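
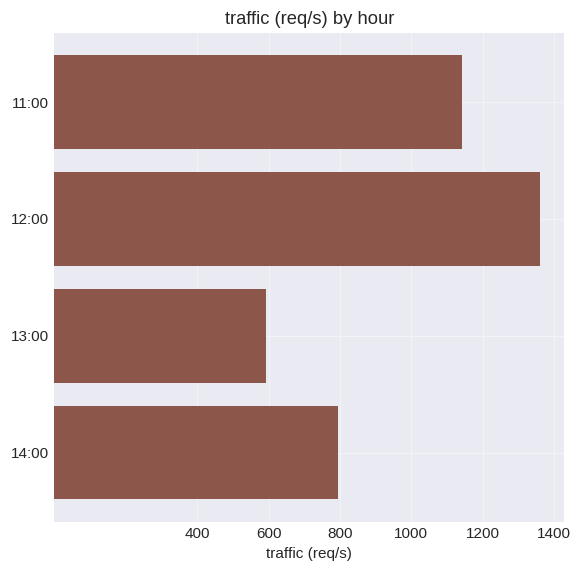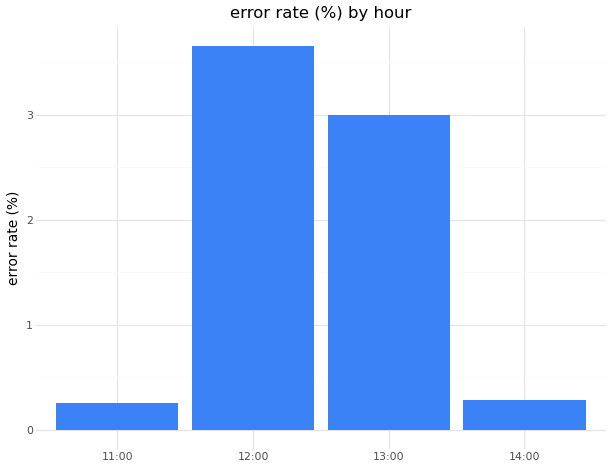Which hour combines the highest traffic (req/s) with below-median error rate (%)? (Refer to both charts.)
Chart 2 median error rate (%) ≈ 1.5; below-median hours: 11:00, 14:00. Among those, 11:00 has the highest traffic (req/s) (≈ 1200).

11:00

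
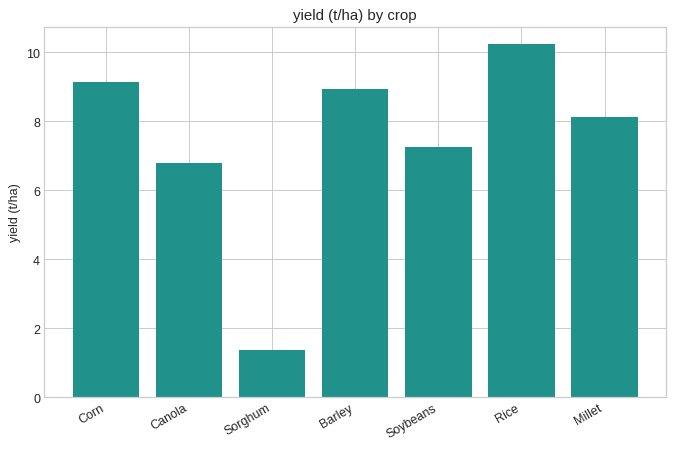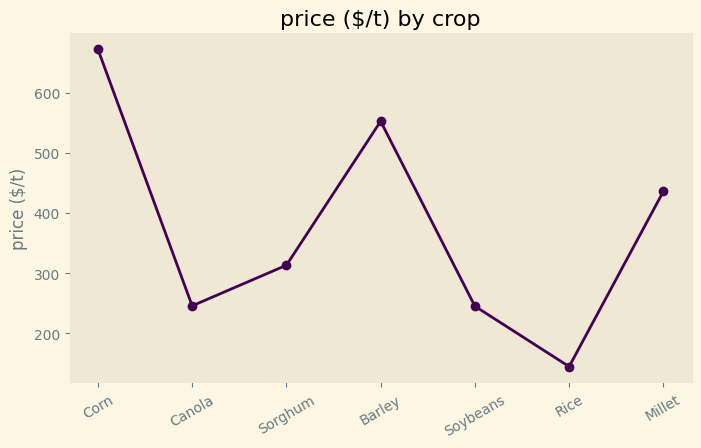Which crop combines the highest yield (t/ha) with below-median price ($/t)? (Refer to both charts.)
Chart 2 median price ($/t) ≈ 300; below-median crops: Canola, Soybeans, Rice. Among those, Rice has the highest yield (t/ha) (≈ 10).

Rice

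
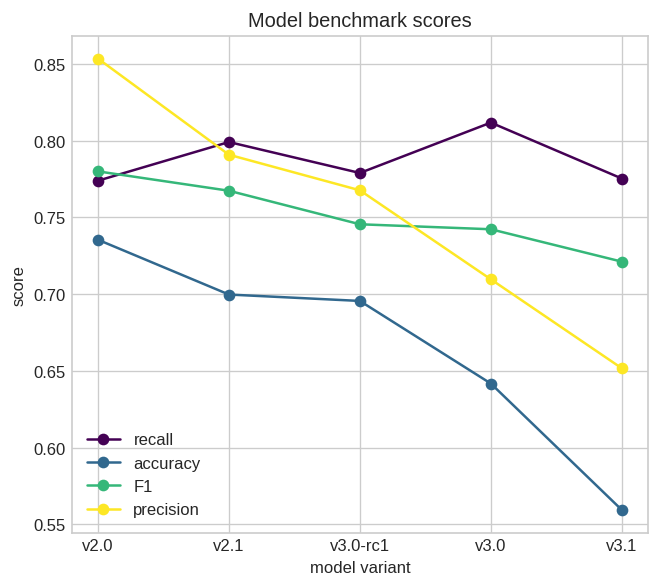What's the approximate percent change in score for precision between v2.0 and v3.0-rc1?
≈ -11.8%

v2.0 ≈ 0.85, v3.0-rc1 ≈ 0.75; (0.75 − 0.85) / 0.85 ≈ -11.8%.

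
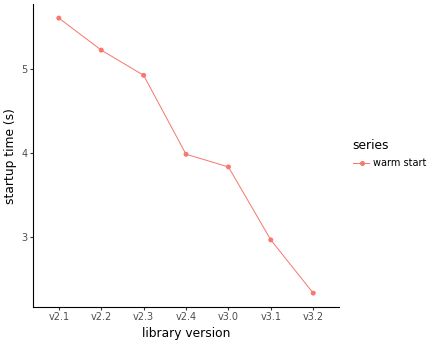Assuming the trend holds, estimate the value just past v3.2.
≈ 1.75

Last three: 4.0, 3.0, 2.5 → slope ≈ -0.75/step → next ≈ 1.75.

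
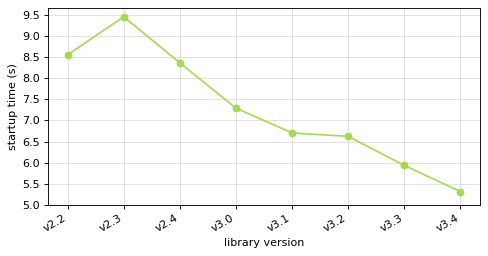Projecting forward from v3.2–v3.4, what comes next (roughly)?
Last three: 6.5, 6.0, 5.5 → slope ≈ -0.5/step → next ≈ 5.

≈ 5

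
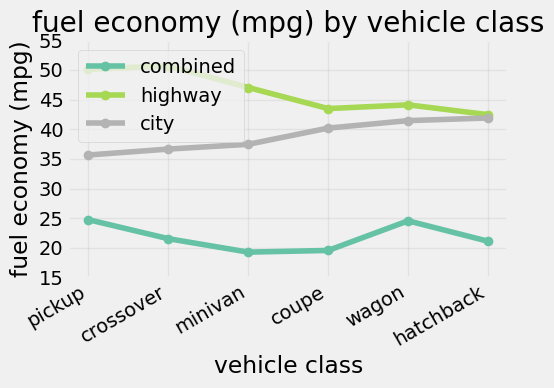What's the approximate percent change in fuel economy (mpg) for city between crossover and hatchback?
≈ +14.3%

crossover ≈ 35, hatchback ≈ 40; (40 − 35) / 35 ≈ +14.3%.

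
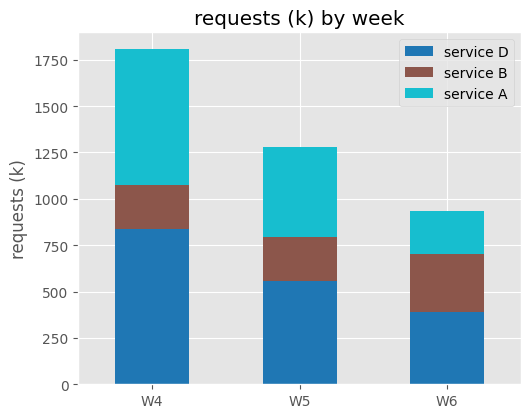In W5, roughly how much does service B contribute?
service B top ≈ 800, bottom ≈ 600; segment ≈ 200.

≈ 200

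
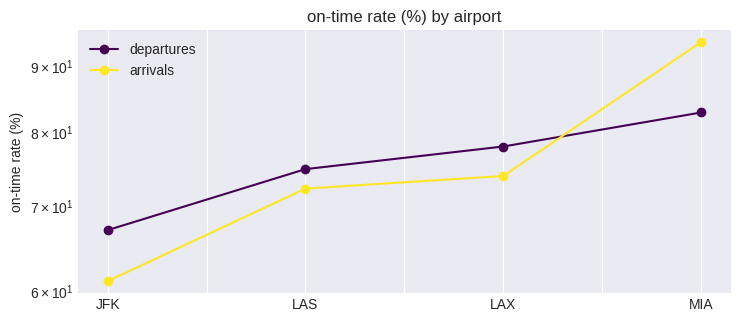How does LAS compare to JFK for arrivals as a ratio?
≈ 1.17×

LAS ≈ 70, JFK ≈ 60; 70/60 ≈ 1.17.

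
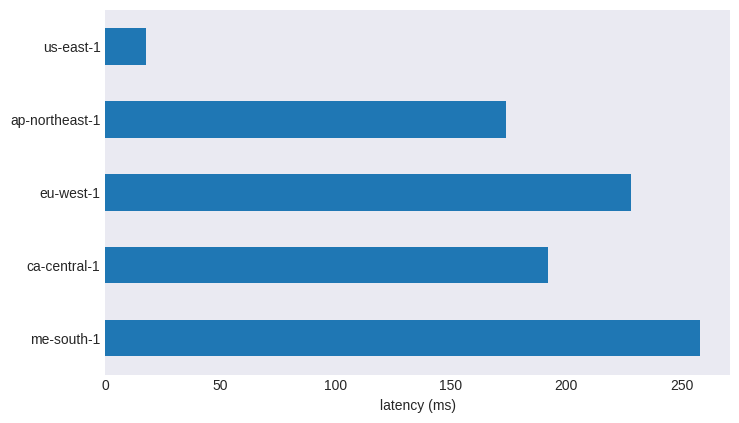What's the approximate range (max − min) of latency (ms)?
Max me-south-1 ≈ 250, min us-east-1 ≈ 25; range ≈ 225.

≈ 225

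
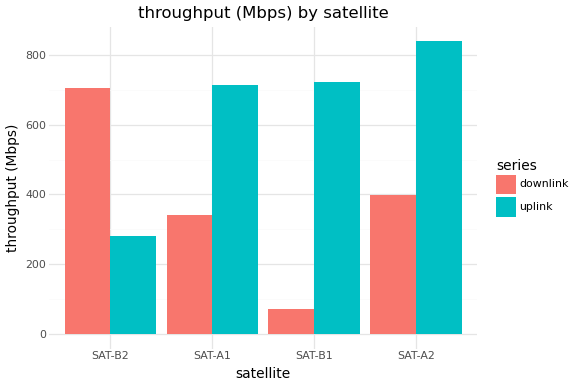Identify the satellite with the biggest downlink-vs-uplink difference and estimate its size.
SAT-B1, ≈ 600 Mbps

SAT-B1: downlink ≈ 100, uplink ≈ 700 → gap ≈ 600. Next-largest (SAT-A2) is only ≈ 400.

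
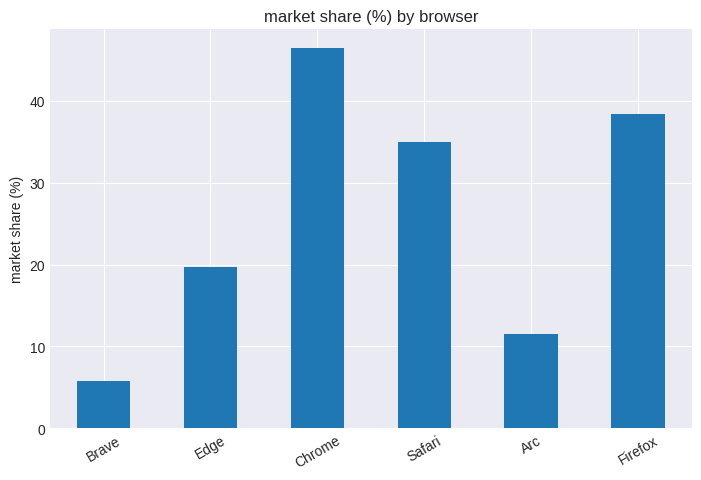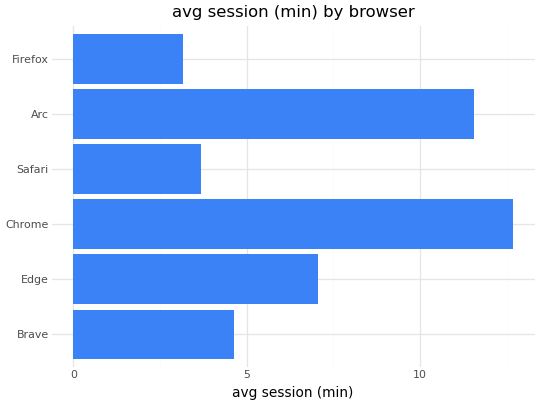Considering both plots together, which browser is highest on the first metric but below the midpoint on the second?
Firefox

Chart 2 median avg session (min) ≈ 6; below-median browsers: Brave, Safari, Firefox. Among those, Firefox has the highest market share (%) (≈ 40).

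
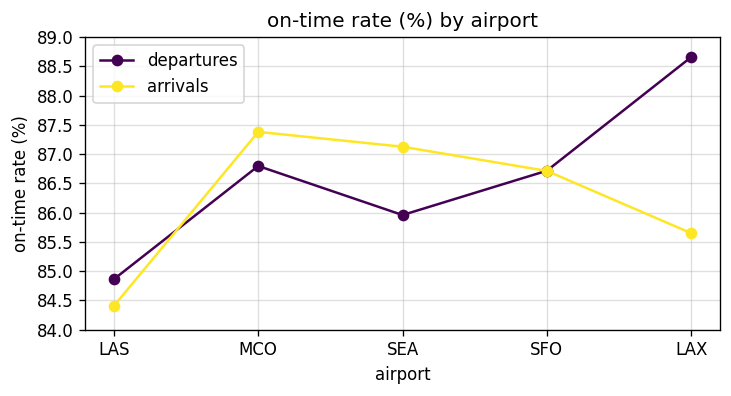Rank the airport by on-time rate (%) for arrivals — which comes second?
SEA

Top 3 for arrivals: MCO ≈ 87.5, SEA ≈ 87.0, SFO ≈ 86.5.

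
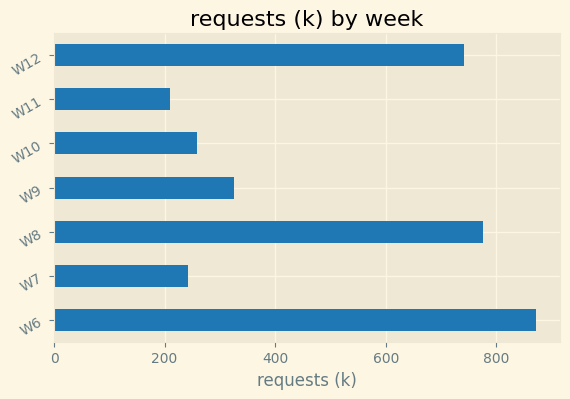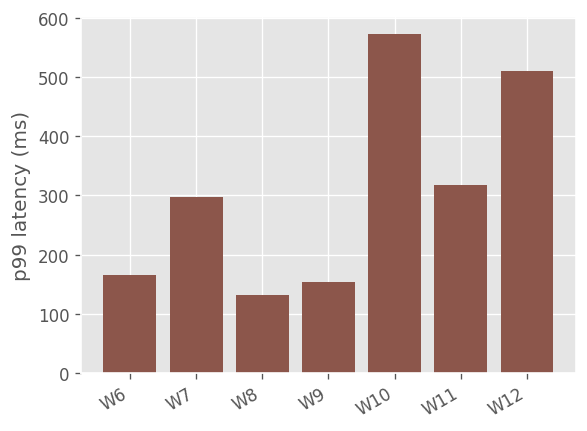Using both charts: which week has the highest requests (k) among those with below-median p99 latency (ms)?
Chart 2 median p99 latency (ms) ≈ 300; below-median weeks: W6, W8, W9. Among those, W6 has the highest requests (k) (≈ 900).

W6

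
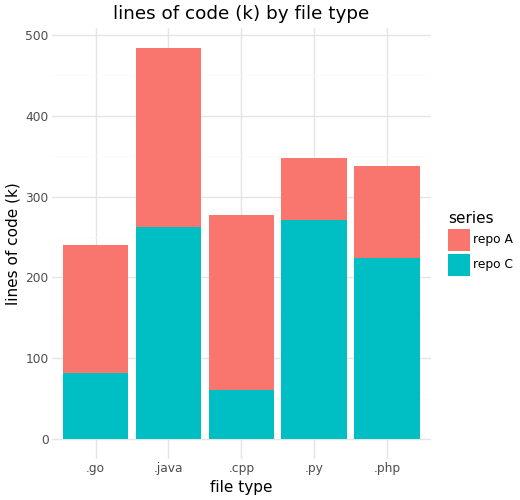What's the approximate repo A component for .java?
≈ 250

repo A top ≈ 500, bottom ≈ 250; segment ≈ 250.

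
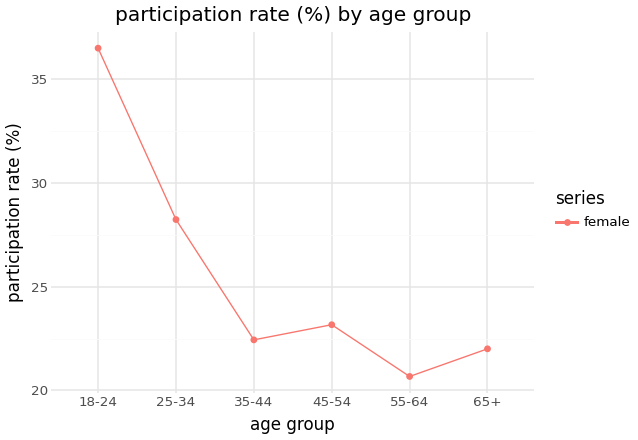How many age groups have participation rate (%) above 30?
1

Above 30: 18-24.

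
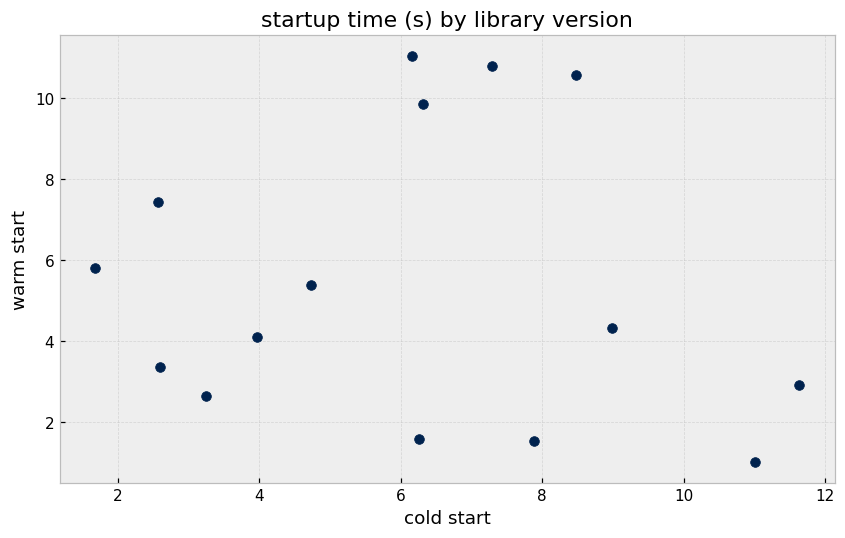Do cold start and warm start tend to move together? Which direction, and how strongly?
no clear correlation

Points are roughly uncorrelated; weak (|r| ≈ 0.1).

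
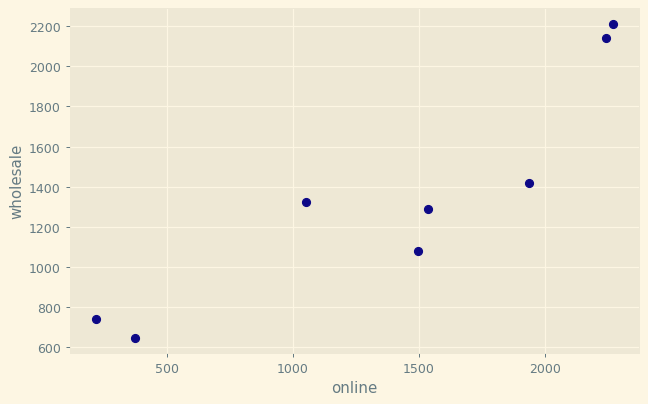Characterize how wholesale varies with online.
positive, strong

Points are positively correlated; strong (|r| ≈ 0.9).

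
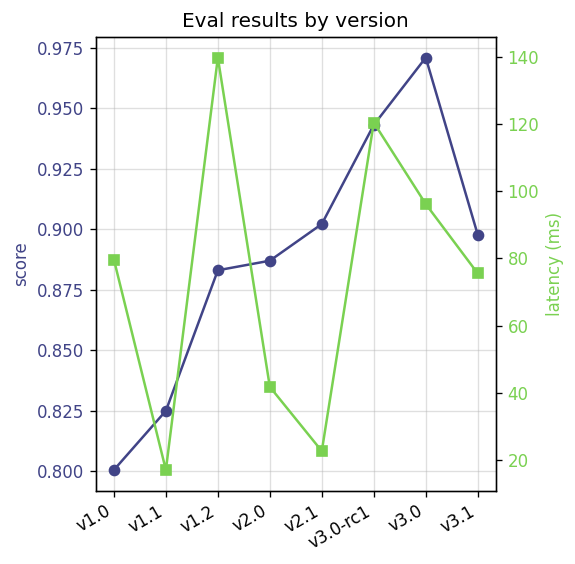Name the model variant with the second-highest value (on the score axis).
Top 3 (on the score axis): v3.0 ≈ 0.98, v3.0-rc1 ≈ 0.94, v2.1 ≈ 0.90.

v3.0-rc1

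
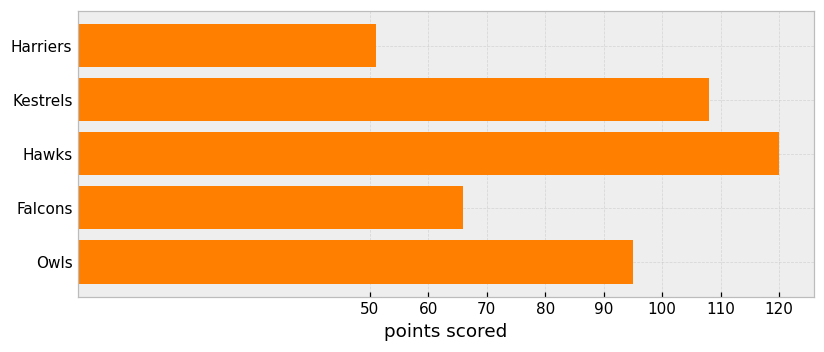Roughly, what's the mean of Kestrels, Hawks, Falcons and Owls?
≈ 100

(110 + 120 + 70 + 100) / 4 ≈ 100.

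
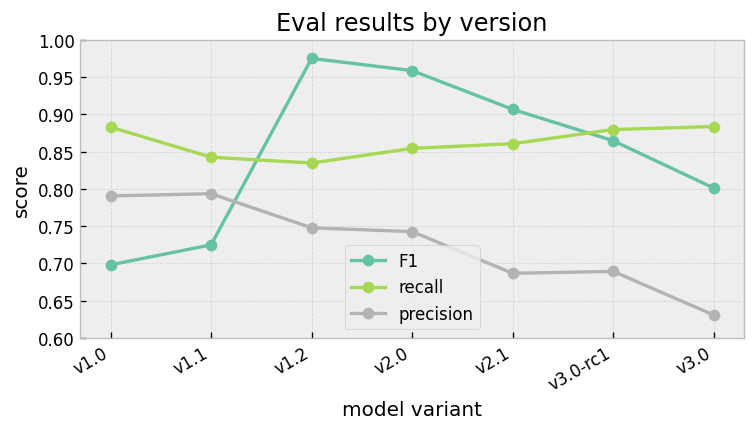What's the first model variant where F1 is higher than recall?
v1.1: F1 ≈ 0.70 vs recall ≈ 0.85 (not yet); v1.2: F1 ≈ 1.00 vs recall ≈ 0.85 (first crossover).

v1.2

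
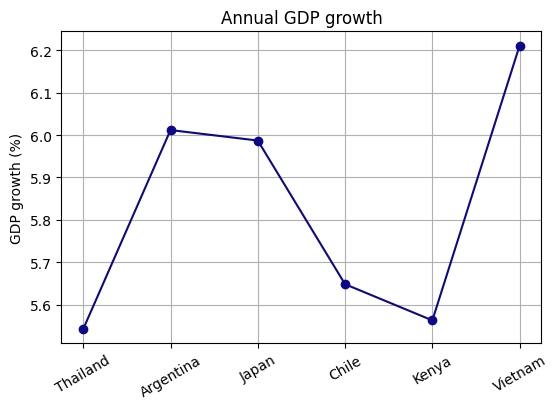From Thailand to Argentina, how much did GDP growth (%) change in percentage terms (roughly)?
Thailand ≈ 5.5, Argentina ≈ 6.0; (6.0 − 5.5) / 5.5 ≈ +9.1%.

≈ +9.1%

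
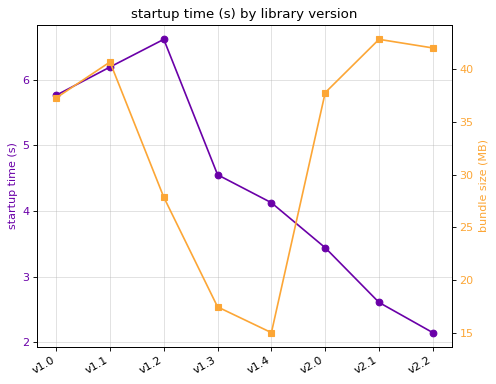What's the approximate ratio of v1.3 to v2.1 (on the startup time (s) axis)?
v1.3 ≈ 4.5, v2.1 ≈ 2.5; 4.5/2.5 ≈ 1.8.

≈ 1.8×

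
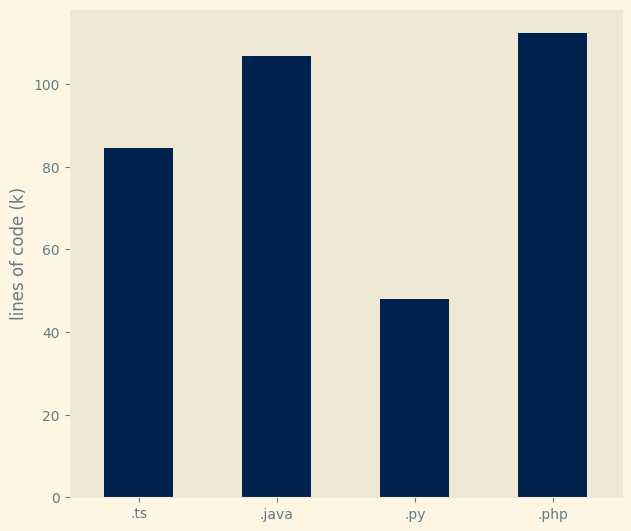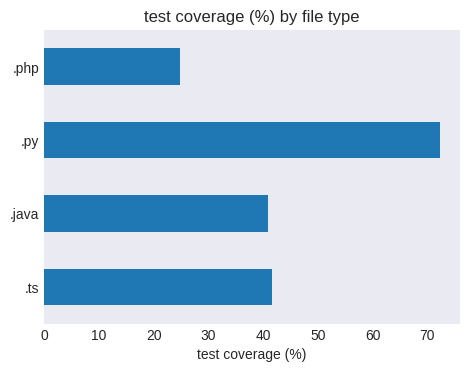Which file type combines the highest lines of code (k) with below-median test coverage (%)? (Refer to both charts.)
Chart 2 median test coverage (%) ≈ 40; below-median file types: .java, .php. Among those, .php has the highest lines of code (k) (≈ 120).

.php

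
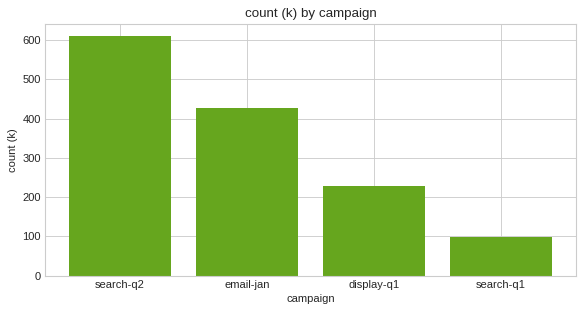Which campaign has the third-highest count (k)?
Top 4: search-q2 ≈ 600, email-jan ≈ 400, display-q1 ≈ 200, search-q1 ≈ 100.

display-q1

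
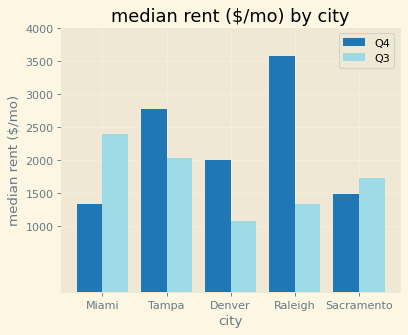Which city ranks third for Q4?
Top 4 for Q4: Raleigh ≈ 3500, Tampa ≈ 3000, Denver ≈ 2000, Sacramento ≈ 1500.

Denver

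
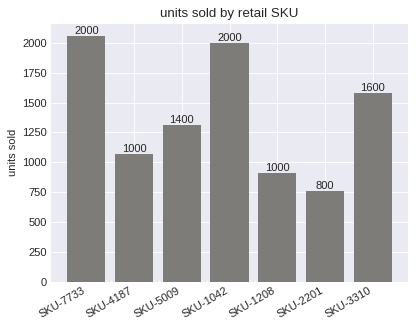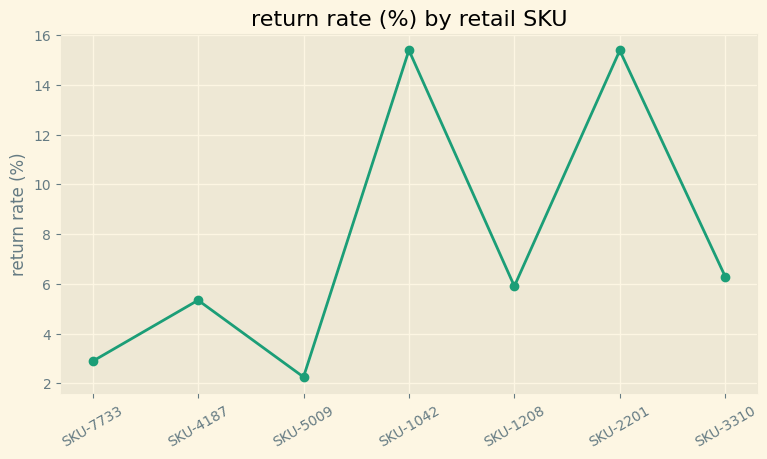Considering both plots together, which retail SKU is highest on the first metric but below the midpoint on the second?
Chart 2 median return rate (%) ≈ 6; below-median retail SKUs: SKU-7733, SKU-4187, SKU-5009. Among those, SKU-7733 has the highest units sold (≈ 2000).

SKU-7733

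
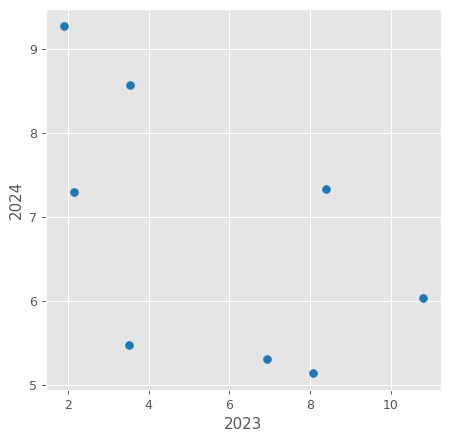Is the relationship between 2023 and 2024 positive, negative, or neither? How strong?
Points are negatively correlated; moderate (|r| ≈ 0.6).

negative, moderate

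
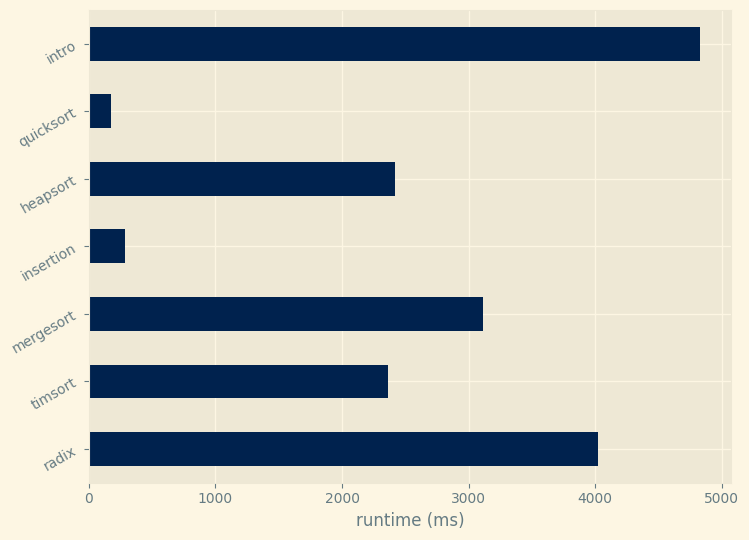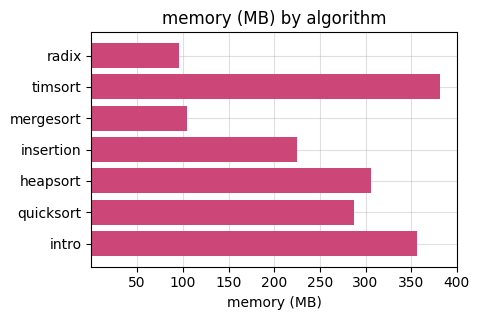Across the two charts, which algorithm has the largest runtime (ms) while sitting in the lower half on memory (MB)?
radix

Chart 2 median memory (MB) ≈ 300; below-median algorithms: radix, mergesort, insertion. Among those, radix has the highest runtime (ms) (≈ 4000).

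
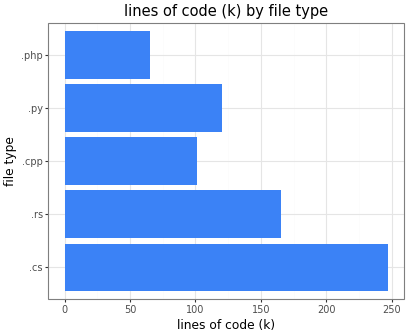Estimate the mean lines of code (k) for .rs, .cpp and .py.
(175 + 100 + 125) / 3 ≈ 133.

≈ 133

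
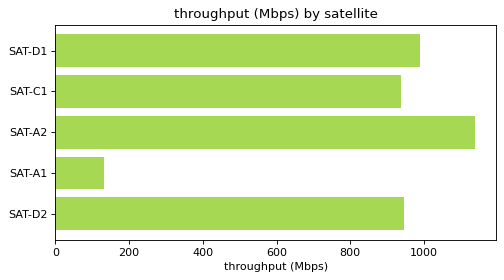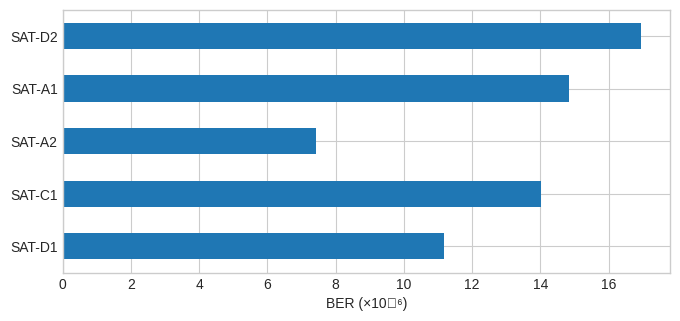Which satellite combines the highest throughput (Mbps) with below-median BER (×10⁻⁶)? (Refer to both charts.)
SAT-A2

Chart 2 median BER (×10⁻⁶) ≈ 14; below-median satellites: SAT-D1, SAT-A2. Among those, SAT-A2 has the highest throughput (Mbps) (≈ 1200).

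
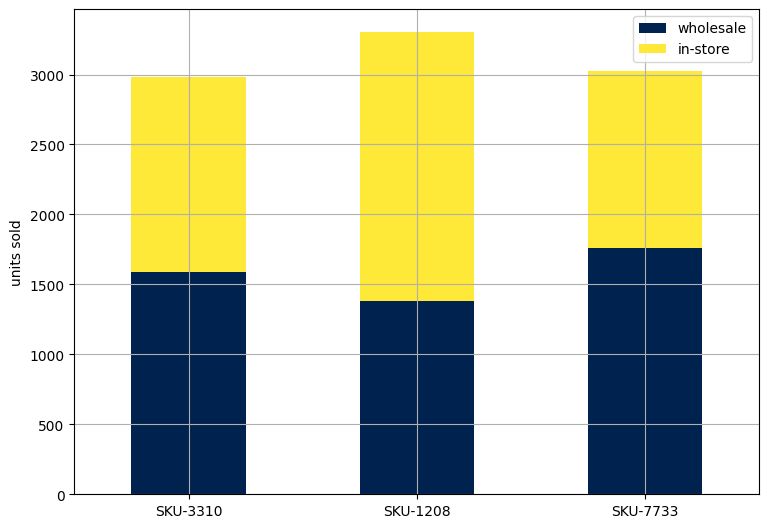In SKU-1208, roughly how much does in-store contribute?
in-store top ≈ 3500, bottom ≈ 1500; segment ≈ 2000.

≈ 2000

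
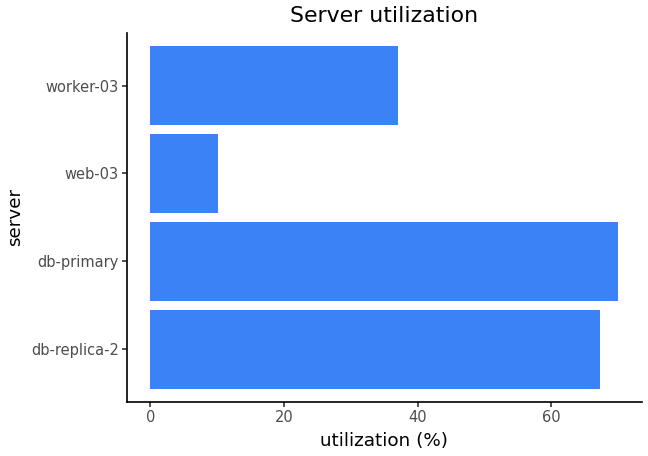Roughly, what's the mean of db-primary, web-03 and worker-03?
(70 + 10 + 40) / 3 ≈ 40.

≈ 40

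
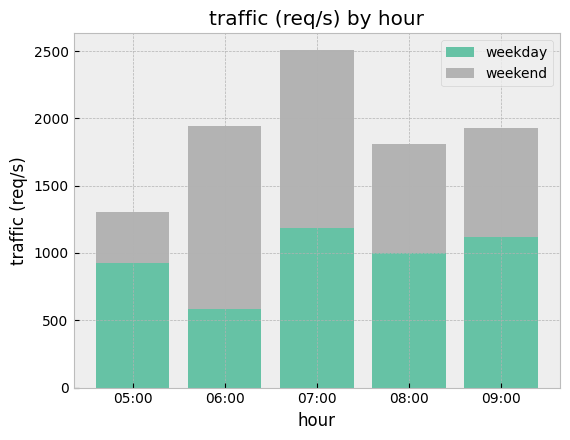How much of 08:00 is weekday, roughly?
≈ 1000

weekday top ≈ 1000, bottom ≈ 0; segment ≈ 1000.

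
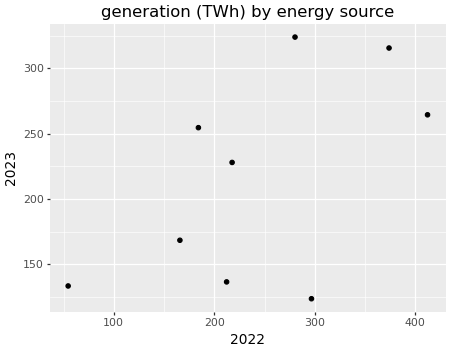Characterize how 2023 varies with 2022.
Points are positively correlated; moderate (|r| ≈ 0.6).

positive, moderate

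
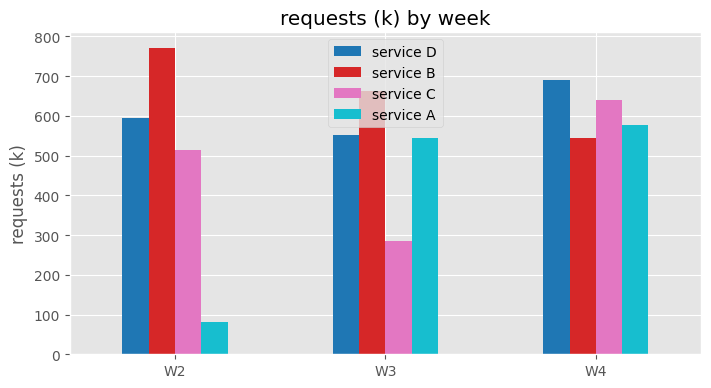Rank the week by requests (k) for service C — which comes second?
W2

Top 3 for service C: W4 ≈ 600, W2 ≈ 500, W3 ≈ 300.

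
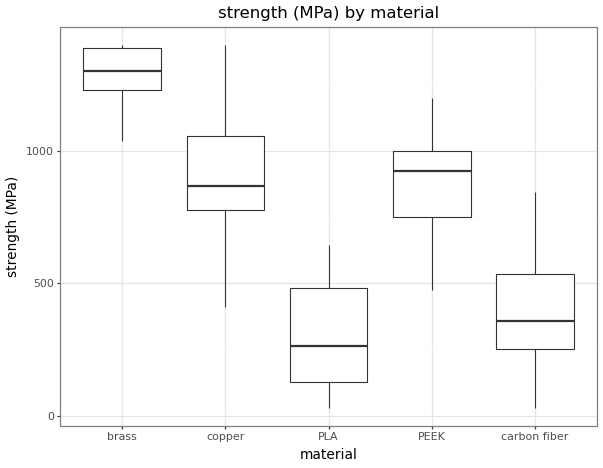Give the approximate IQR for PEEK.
Q3 ≈ 1000, Q1 ≈ 700; IQR ≈ 300.

≈ 300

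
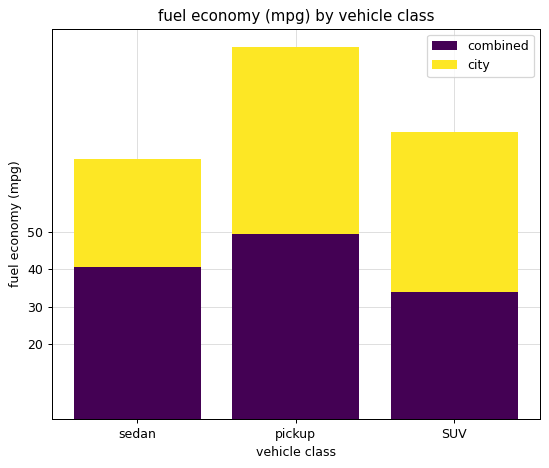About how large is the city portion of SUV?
city top ≈ 80, bottom ≈ 30; segment ≈ 50.

≈ 50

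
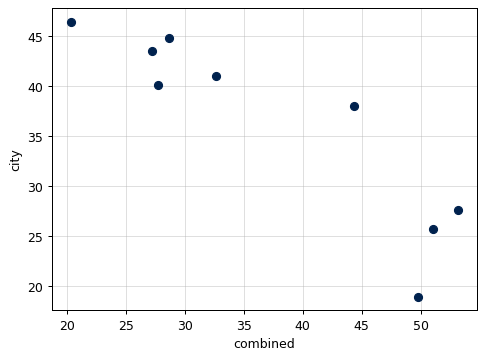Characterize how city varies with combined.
negative, strong

Points are negatively correlated; strong (|r| ≈ 0.9).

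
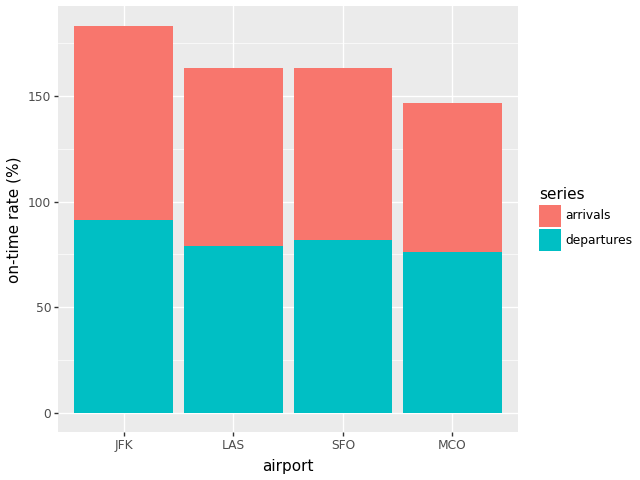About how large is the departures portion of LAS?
≈ 80

departures top ≈ 80, bottom ≈ 0; segment ≈ 80.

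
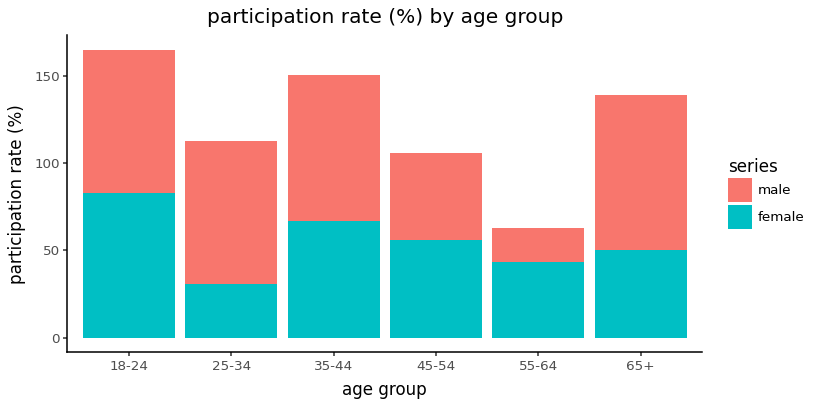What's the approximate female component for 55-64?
≈ 40

female top ≈ 40, bottom ≈ 0; segment ≈ 40.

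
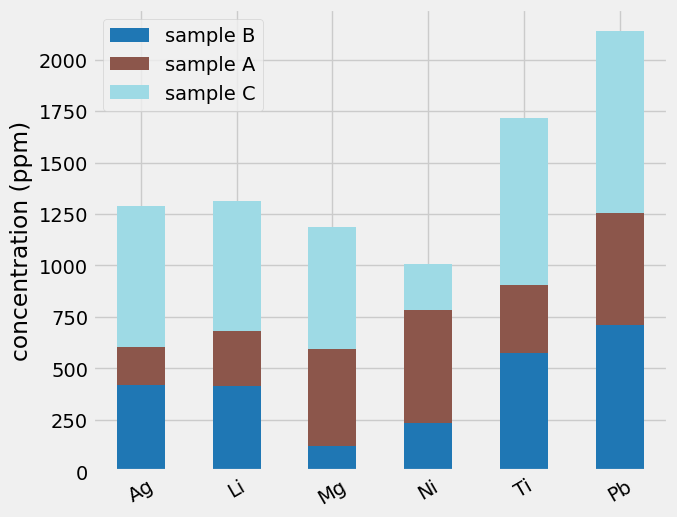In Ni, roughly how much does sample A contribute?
sample A top ≈ 800, bottom ≈ 200; segment ≈ 600.

≈ 600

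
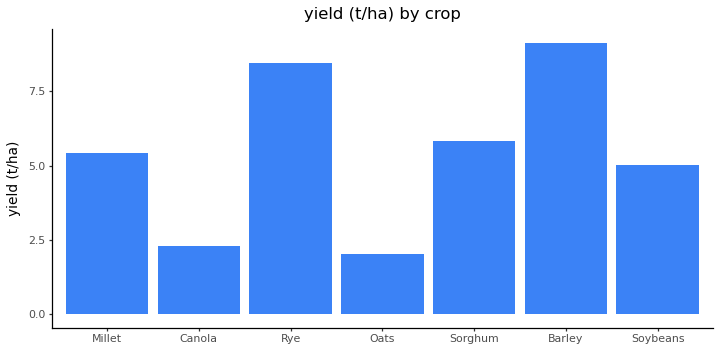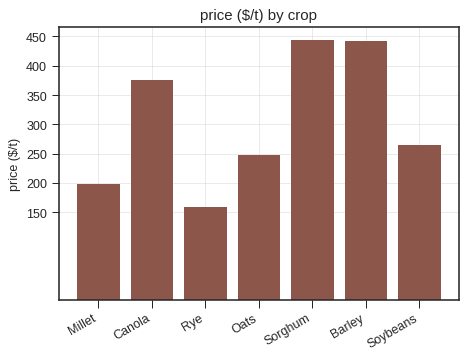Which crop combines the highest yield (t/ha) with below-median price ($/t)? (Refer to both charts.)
Rye

Chart 2 median price ($/t) ≈ 250; below-median crops: Millet, Rye, Oats. Among those, Rye has the highest yield (t/ha) (≈ 8).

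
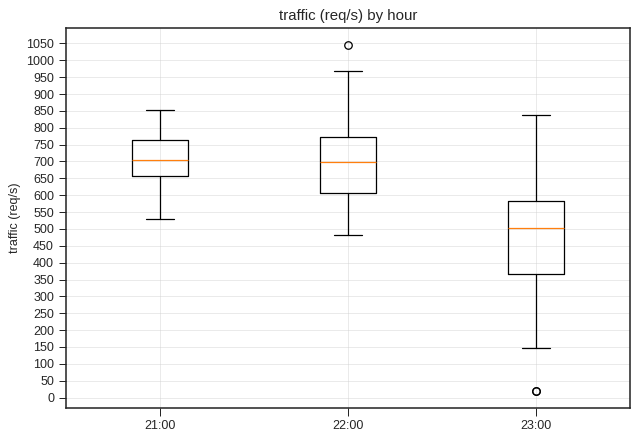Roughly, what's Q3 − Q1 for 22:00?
Q3 ≈ 750, Q1 ≈ 600; IQR ≈ 150.

≈ 150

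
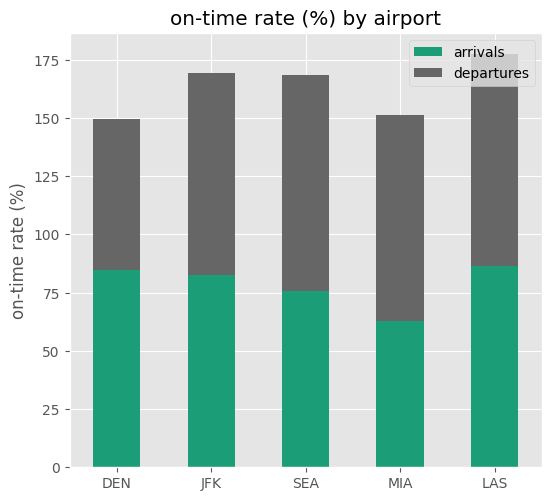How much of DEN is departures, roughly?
departures top ≈ 140, bottom ≈ 80; segment ≈ 60.

≈ 60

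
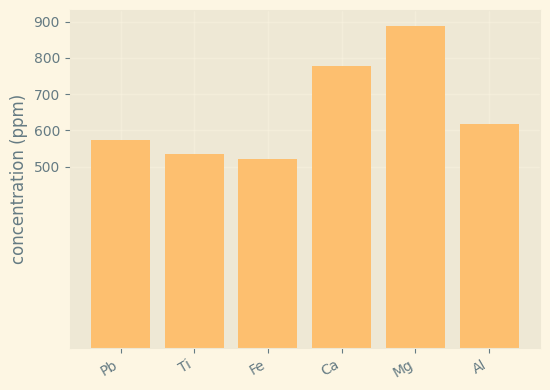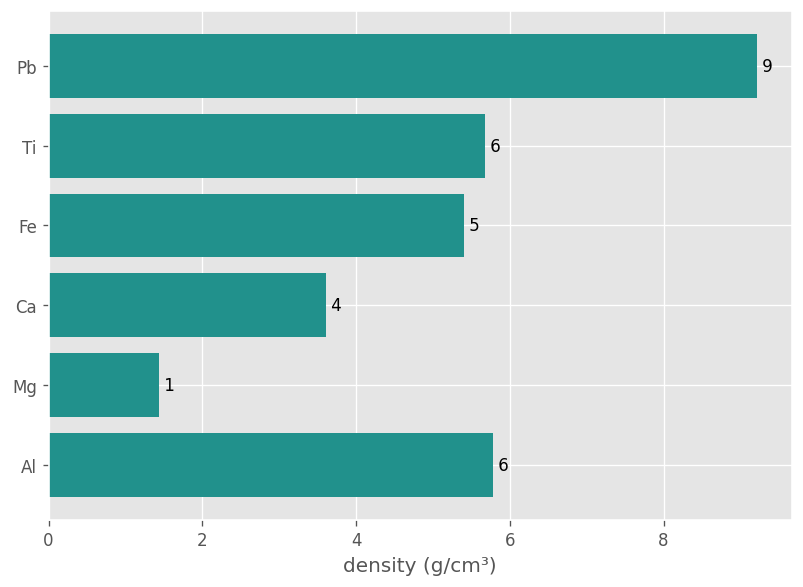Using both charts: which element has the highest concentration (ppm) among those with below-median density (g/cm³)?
Mg

Chart 2 median density (g/cm³) ≈ 6; below-median elements: Fe, Ca, Mg. Among those, Mg has the highest concentration (ppm) (≈ 900).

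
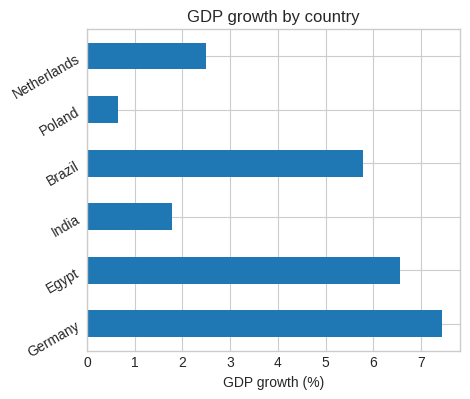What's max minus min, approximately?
≈ 6

Max Germany ≈ 7, min Poland ≈ 1; range ≈ 6.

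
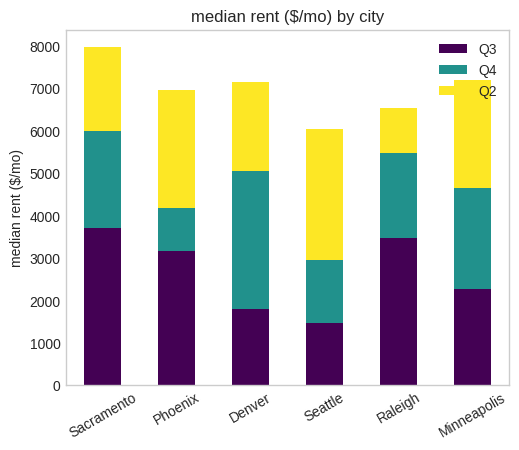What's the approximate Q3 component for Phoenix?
Q3 top ≈ 3000, bottom ≈ 0; segment ≈ 3000.

≈ 3000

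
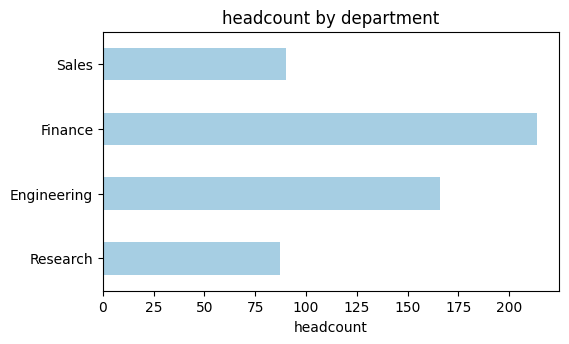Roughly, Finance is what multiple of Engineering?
≈ 1.38×

Finance ≈ 220, Engineering ≈ 160; 220/160 ≈ 1.38.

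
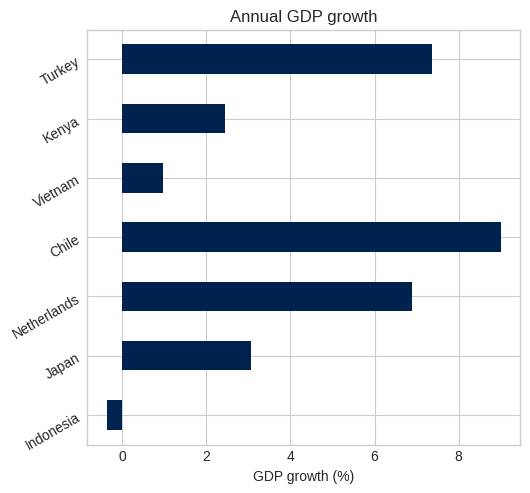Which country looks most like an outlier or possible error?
Chile ≈ 9; the rest sit between ≈ 0 and ≈ 7.

Chile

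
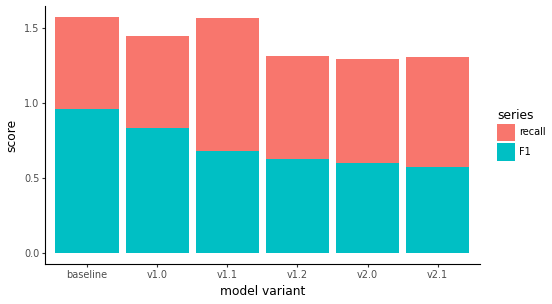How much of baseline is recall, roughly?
≈ 0.6

recall top ≈ 1.6, bottom ≈ 1.0; segment ≈ 0.6.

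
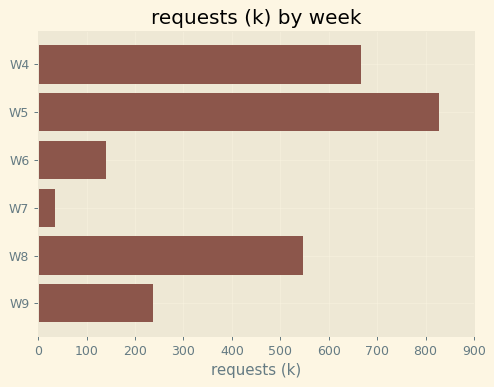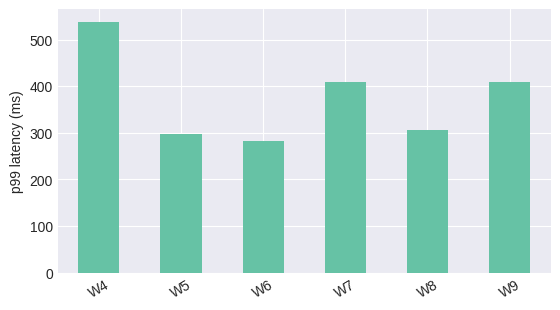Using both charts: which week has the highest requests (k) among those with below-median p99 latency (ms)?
Chart 2 median p99 latency (ms) ≈ 350; below-median weeks: W5, W6, W8. Among those, W5 has the highest requests (k) (≈ 800).

W5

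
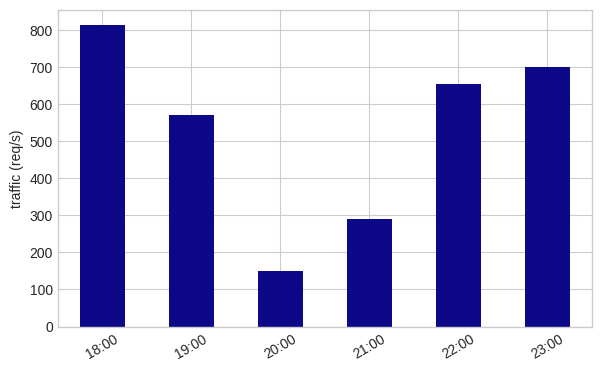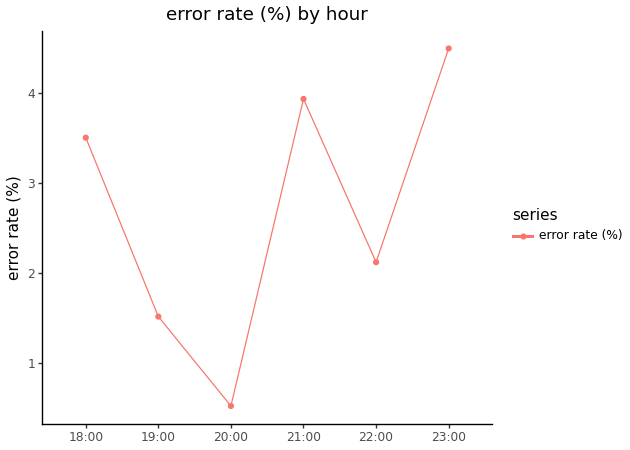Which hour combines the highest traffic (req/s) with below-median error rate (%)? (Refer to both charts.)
Chart 2 median error rate (%) ≈ 3; below-median hours: 19:00, 20:00, 22:00. Among those, 22:00 has the highest traffic (req/s) (≈ 700).

22:00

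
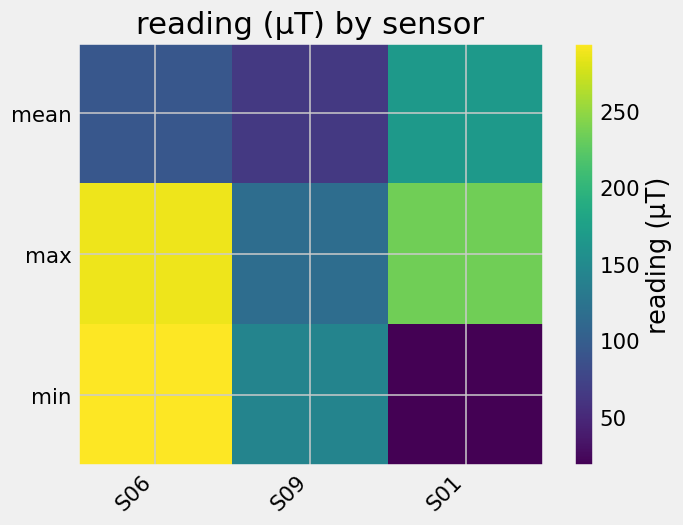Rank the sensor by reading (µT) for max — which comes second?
S01

Top 3 for max: S06 ≈ 275, S01 ≈ 225, S09 ≈ 125.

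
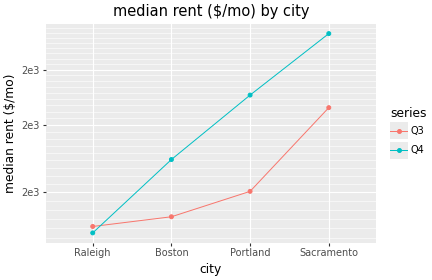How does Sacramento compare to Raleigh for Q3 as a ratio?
≈ 1.57×

Sacramento ≈ 2200, Raleigh ≈ 1400; 2200/1400 ≈ 1.57.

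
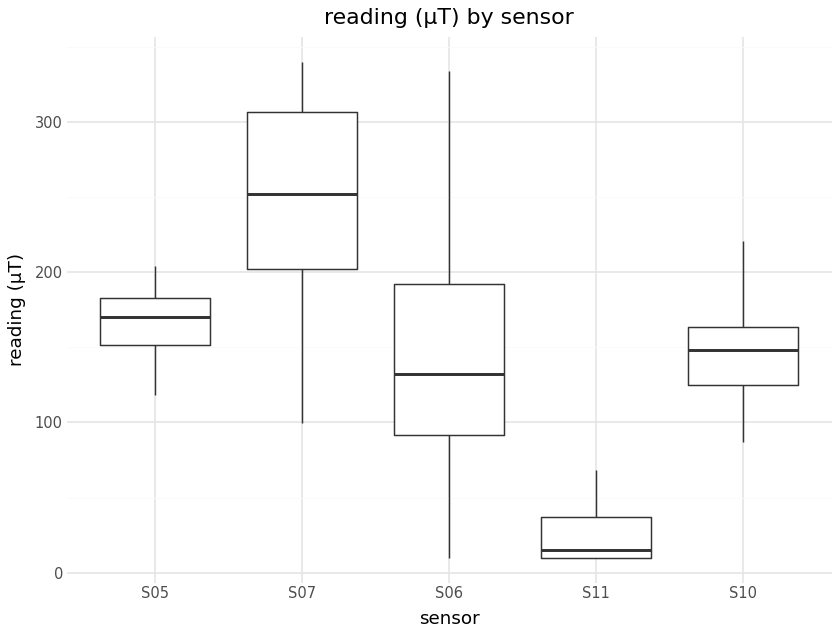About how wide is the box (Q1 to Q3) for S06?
≈ 100

Q3 ≈ 200, Q1 ≈ 100; IQR ≈ 100.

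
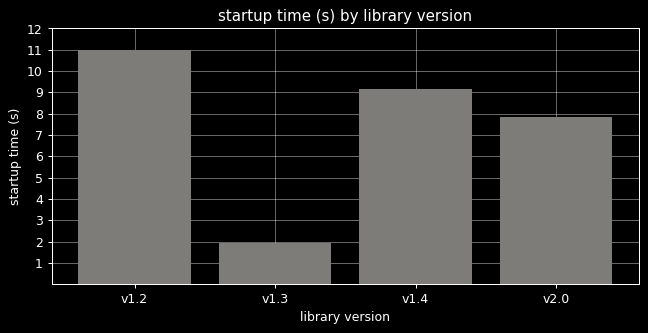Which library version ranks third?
Top 4: v1.2 ≈ 11, v1.4 ≈ 9, v2.0 ≈ 8, v1.3 ≈ 2.

v2.0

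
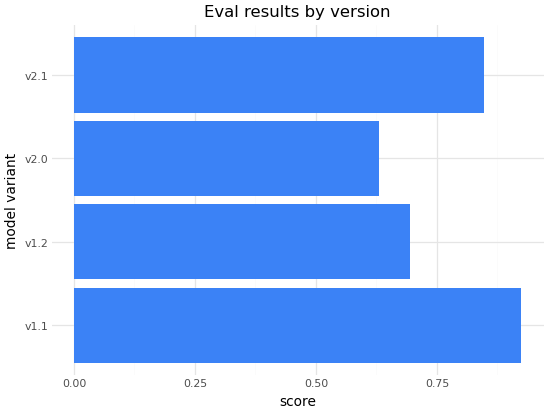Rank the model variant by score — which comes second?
v2.1

Top 3: v1.1 ≈ 0.9, v2.1 ≈ 0.8, v1.2 ≈ 0.7.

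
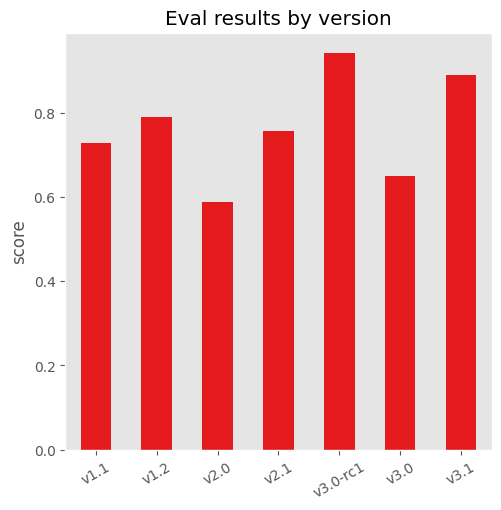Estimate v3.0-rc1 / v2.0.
≈ 1.5×

v3.0-rc1 ≈ 0.9, v2.0 ≈ 0.6; 0.9/0.6 ≈ 1.5.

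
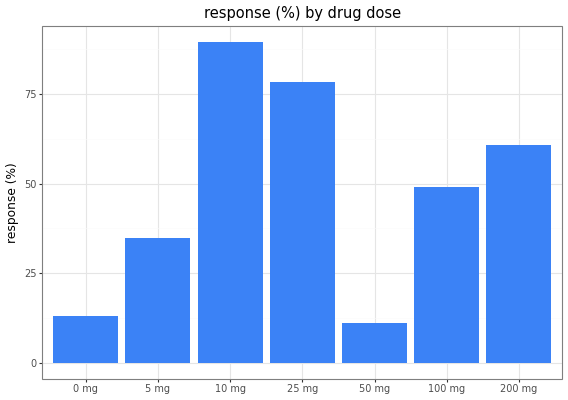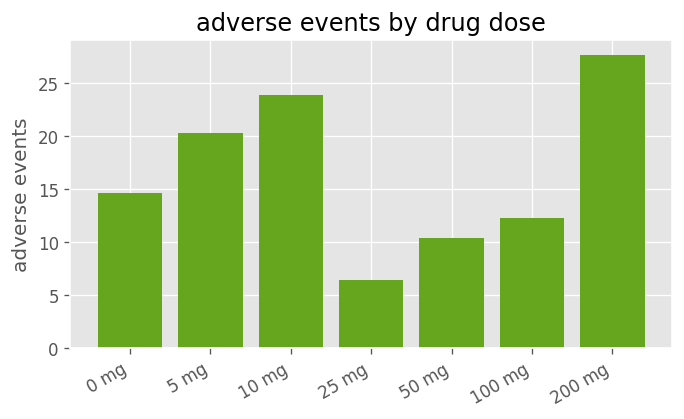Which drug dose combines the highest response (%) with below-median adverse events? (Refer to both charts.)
25 mg

Chart 2 median adverse events ≈ 15; below-median drug doses: 25 mg, 50 mg, 100 mg. Among those, 25 mg has the highest response (%) (≈ 80).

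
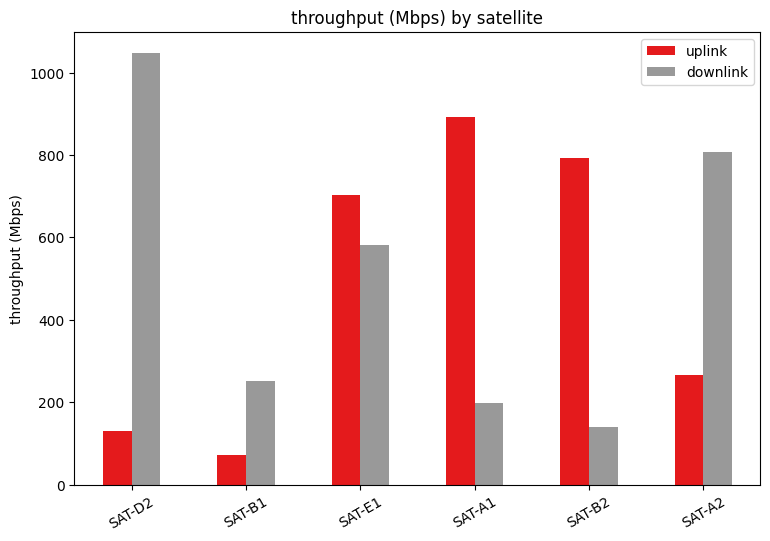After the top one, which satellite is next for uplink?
SAT-B2

Top 3 for uplink: SAT-A1 ≈ 900, SAT-B2 ≈ 800, SAT-E1 ≈ 700.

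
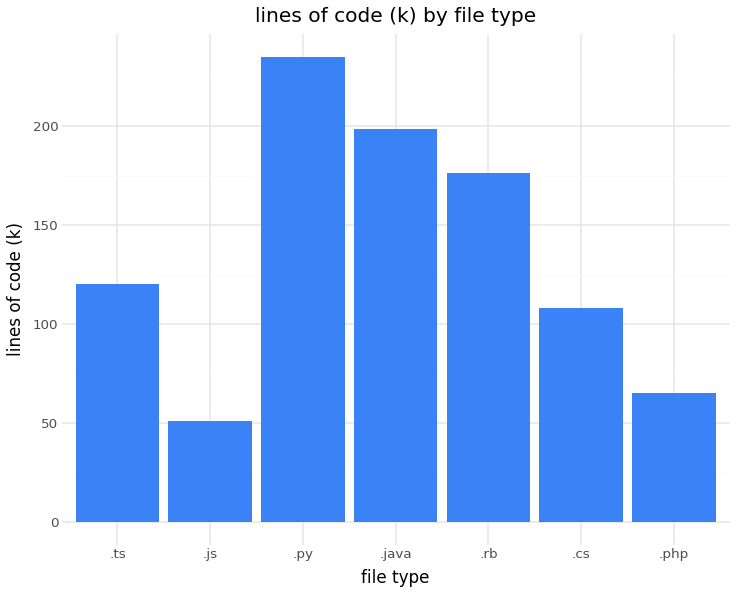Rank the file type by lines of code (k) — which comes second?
Top 3: .py ≈ 240, .java ≈ 200, .rb ≈ 180.

.java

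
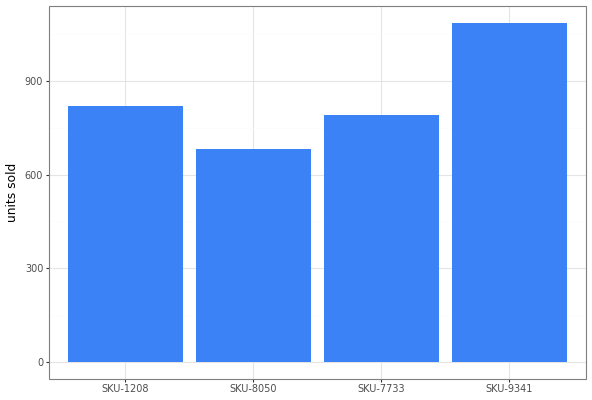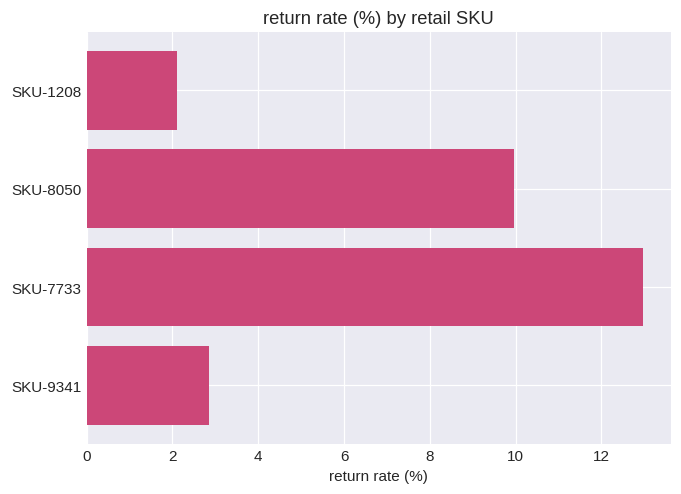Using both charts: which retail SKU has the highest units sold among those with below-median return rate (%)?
Chart 2 median return rate (%) ≈ 6; below-median retail SKUs: SKU-1208, SKU-9341. Among those, SKU-9341 has the highest units sold (≈ 1100).

SKU-9341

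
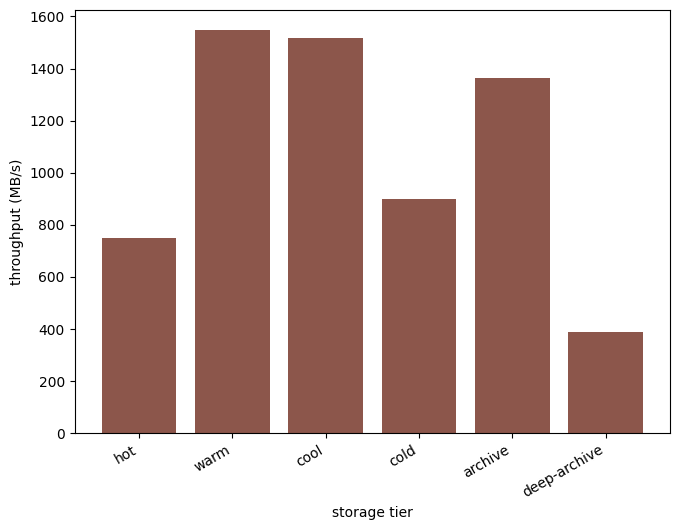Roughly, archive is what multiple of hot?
≈ 1.75×

archive ≈ 1400, hot ≈ 800; 1400/800 ≈ 1.75.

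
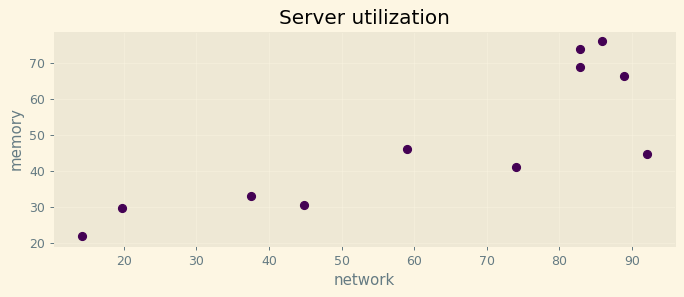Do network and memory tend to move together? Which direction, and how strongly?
positive, strong

Points are positively correlated; strong (|r| ≈ 0.8).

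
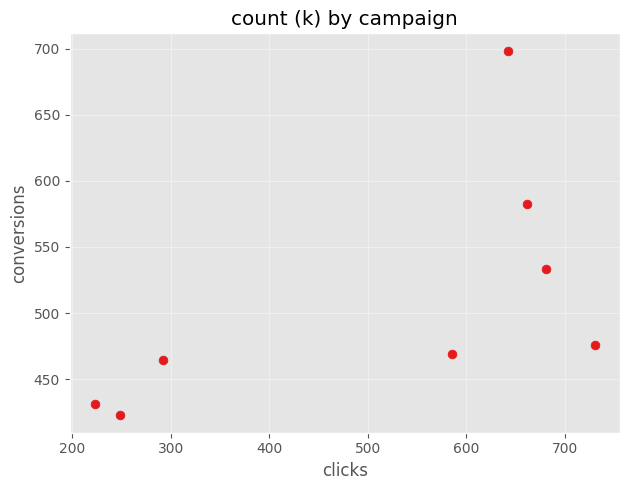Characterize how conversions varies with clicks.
positive, moderate

Points are positively correlated; moderate (|r| ≈ 0.6).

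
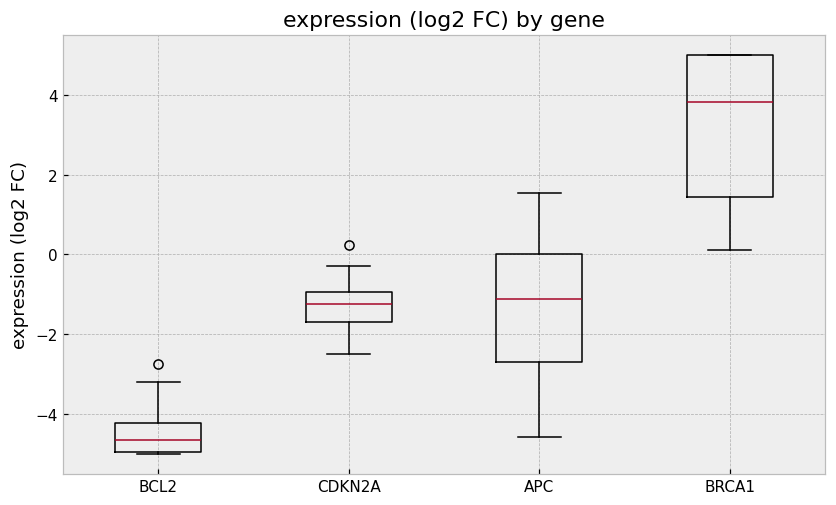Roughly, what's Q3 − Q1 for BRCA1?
Q3 ≈ 5, Q1 ≈ 1; IQR ≈ 4.

≈ 4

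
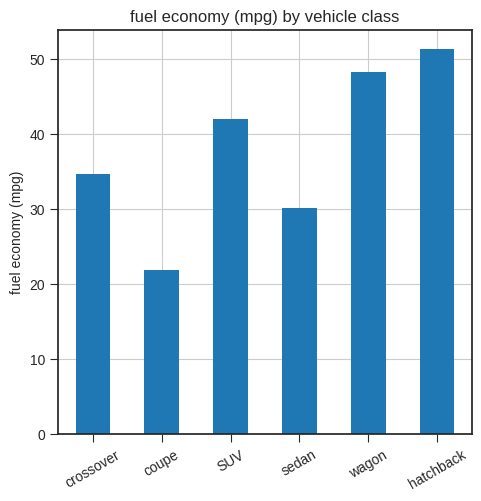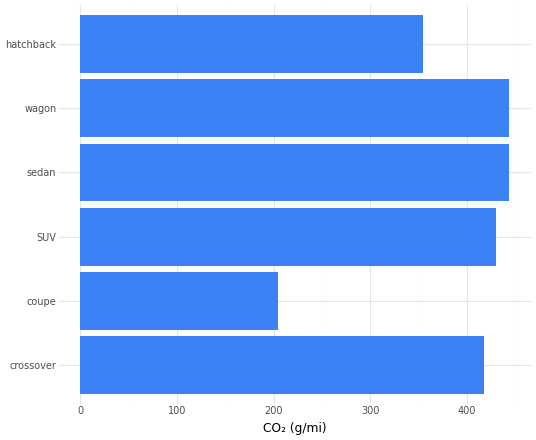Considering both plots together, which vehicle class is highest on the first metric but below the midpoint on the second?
hatchback

Chart 2 median CO₂ (g/mi) ≈ 400; below-median vehicle classes: crossover, coupe, hatchback. Among those, hatchback has the highest fuel economy (mpg) (≈ 50).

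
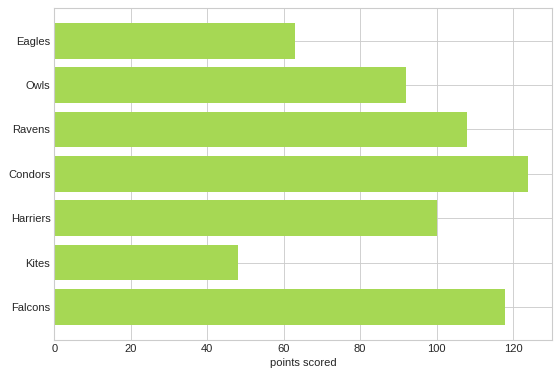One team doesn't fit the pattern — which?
Kites ≈ 40; the rest sit between ≈ 60 and ≈ 120.

Kites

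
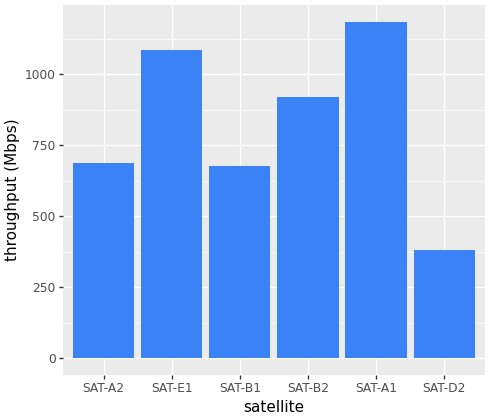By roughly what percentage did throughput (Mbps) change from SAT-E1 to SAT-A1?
≈ +9.1%

SAT-E1 ≈ 1100, SAT-A1 ≈ 1200; (1200 − 1100) / 1100 ≈ +9.1%.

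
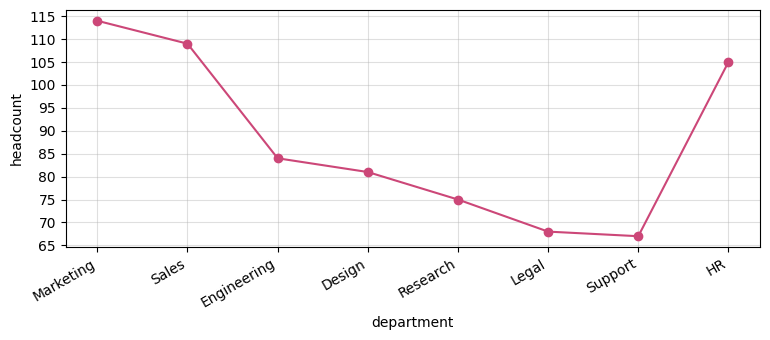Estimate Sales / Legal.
≈ 1.57×

Sales ≈ 110, Legal ≈ 70; 110/70 ≈ 1.57.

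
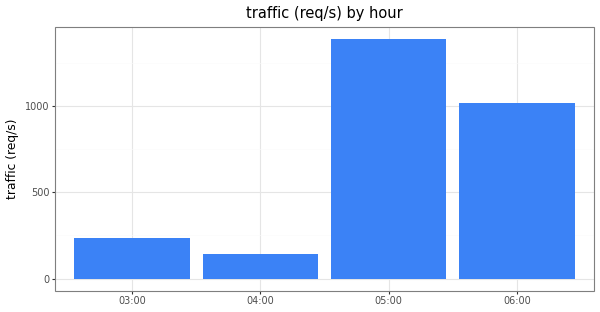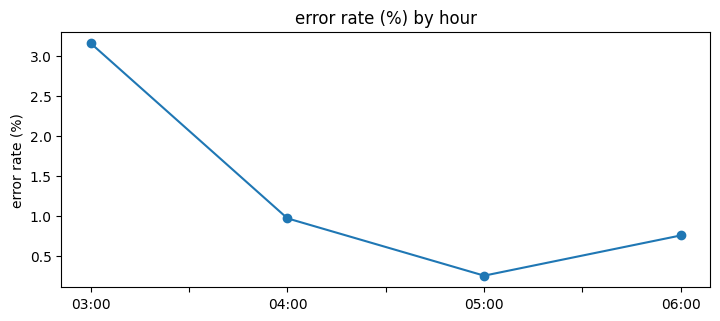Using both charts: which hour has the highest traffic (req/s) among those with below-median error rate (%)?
05:00

Chart 2 median error rate (%) ≈ 1; below-median hours: 05:00, 06:00. Among those, 05:00 has the highest traffic (req/s) (≈ 1400).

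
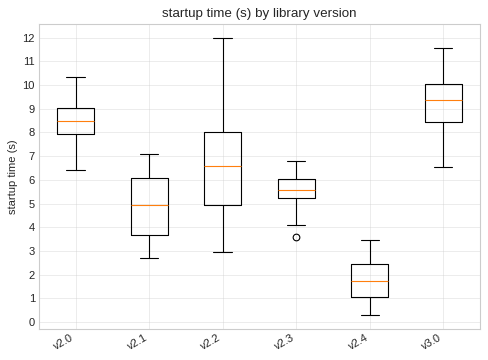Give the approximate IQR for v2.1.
Q3 ≈ 6, Q1 ≈ 4; IQR ≈ 2.

≈ 2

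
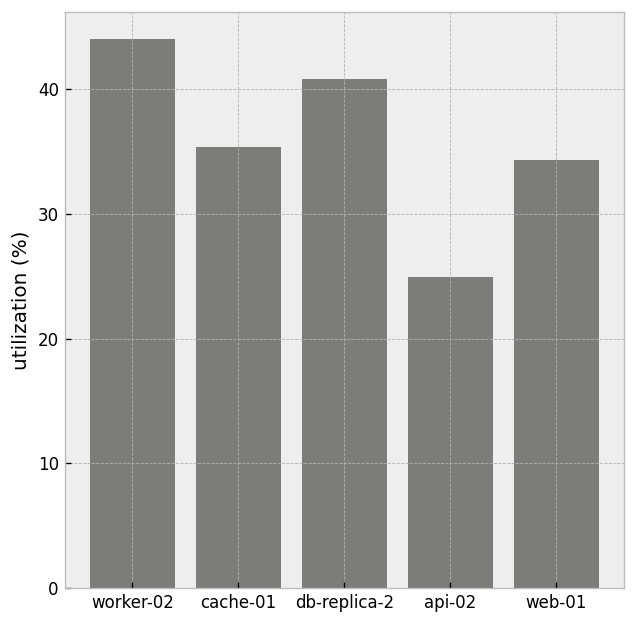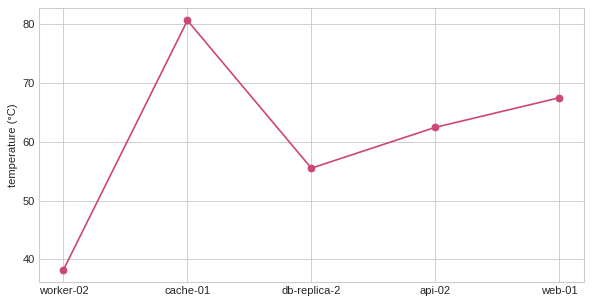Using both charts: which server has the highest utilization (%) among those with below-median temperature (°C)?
worker-02

Chart 2 median temperature (°C) ≈ 60; below-median servers: worker-02, db-replica-2. Among those, worker-02 has the highest utilization (%) (≈ 45).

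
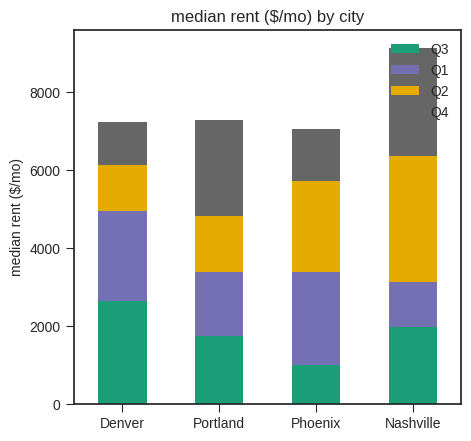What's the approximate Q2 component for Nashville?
Q2 top ≈ 6000, bottom ≈ 3000; segment ≈ 3000.

≈ 3000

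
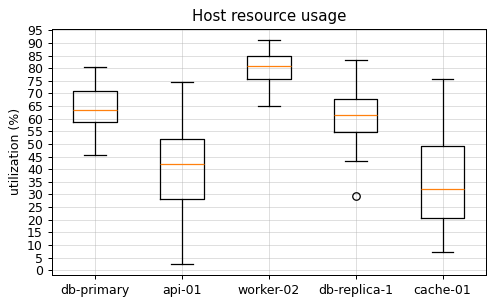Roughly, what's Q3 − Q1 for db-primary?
≈ 10

Q3 ≈ 70, Q1 ≈ 60; IQR ≈ 10.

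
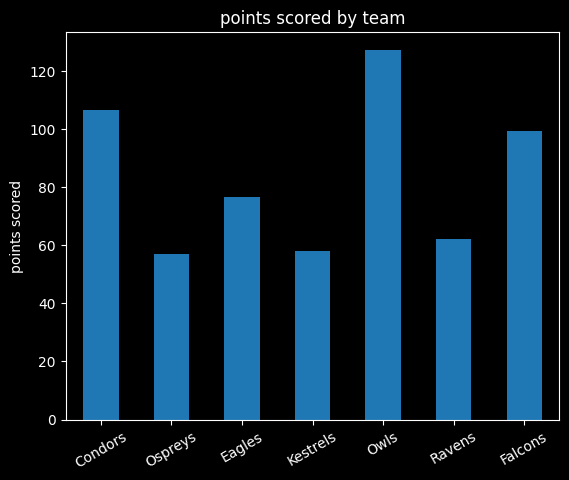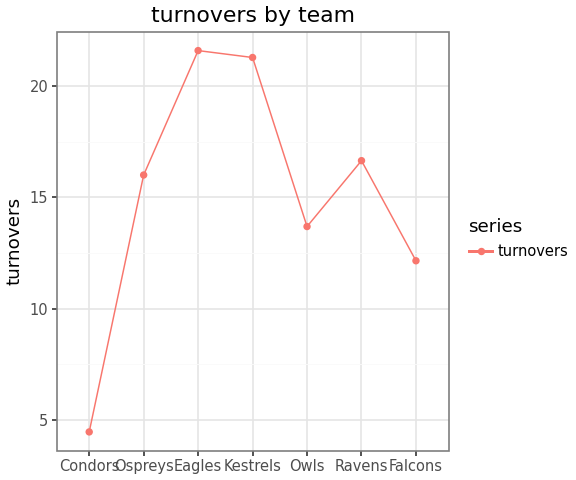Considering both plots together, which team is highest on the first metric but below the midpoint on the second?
Chart 2 median turnovers ≈ 16; below-median teams: Condors, Owls, Falcons. Among those, Owls has the highest points scored (≈ 120).

Owls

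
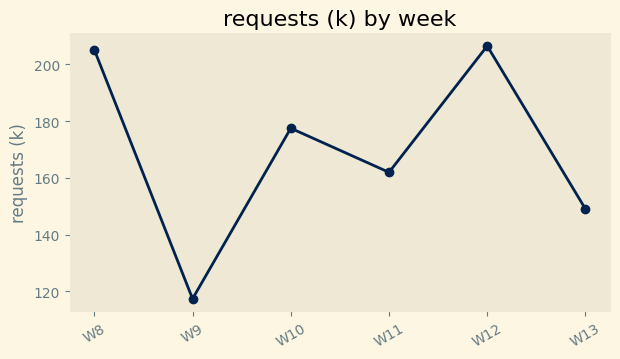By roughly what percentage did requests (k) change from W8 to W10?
W8 ≈ 210, W10 ≈ 180; (180 − 210) / 210 ≈ -14.3%.

≈ -14.3%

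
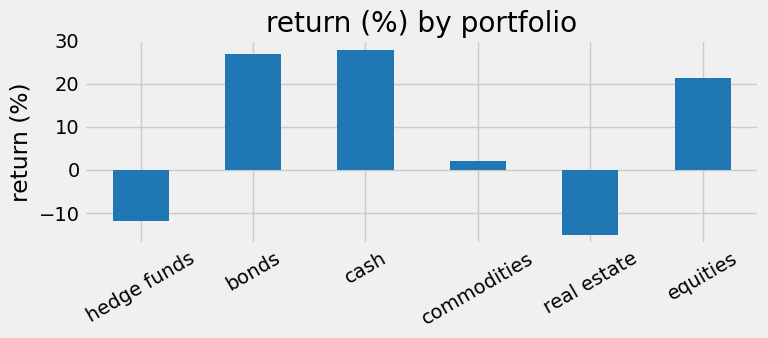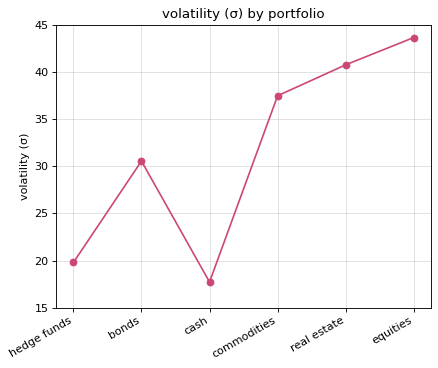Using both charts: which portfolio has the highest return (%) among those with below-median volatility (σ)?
Chart 2 median volatility (σ) ≈ 35; below-median portfolios: hedge funds, bonds, cash. Among those, cash has the highest return (%) (≈ 30).

cash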